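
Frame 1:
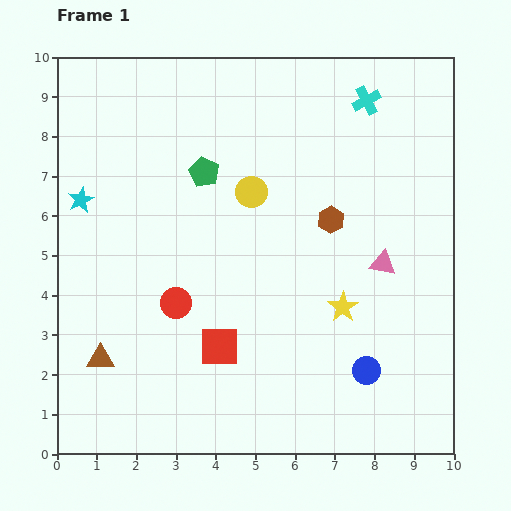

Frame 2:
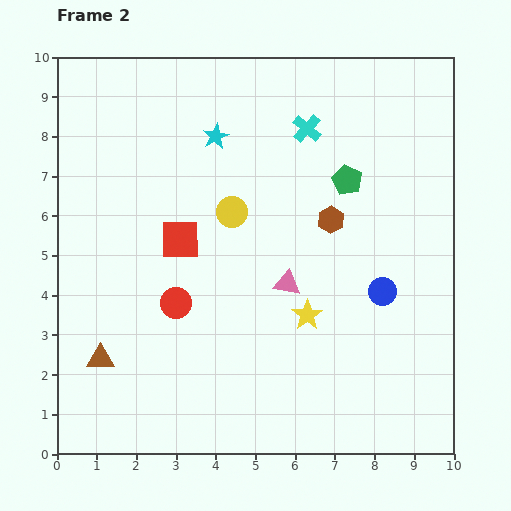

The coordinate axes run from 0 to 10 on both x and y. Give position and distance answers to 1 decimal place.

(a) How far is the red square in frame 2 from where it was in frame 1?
2.9

The red square moved from (4.1, 2.7) to (3.1, 5.4), a distance of √(1.0² + 2.7²) ≈ 2.9.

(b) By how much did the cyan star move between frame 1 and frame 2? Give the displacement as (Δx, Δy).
(3.4, 1.6)

The cyan star was at (0.6, 6.4) in frame 1 and (4.0, 8.0) in frame 2.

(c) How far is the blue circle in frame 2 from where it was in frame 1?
2.0

The blue circle moved from (7.8, 2.1) to (8.2, 4.1), a distance of √(0.4² + 2.0²) ≈ 2.0.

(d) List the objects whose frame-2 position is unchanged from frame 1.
the red circle, the brown triangle, the brown hexagon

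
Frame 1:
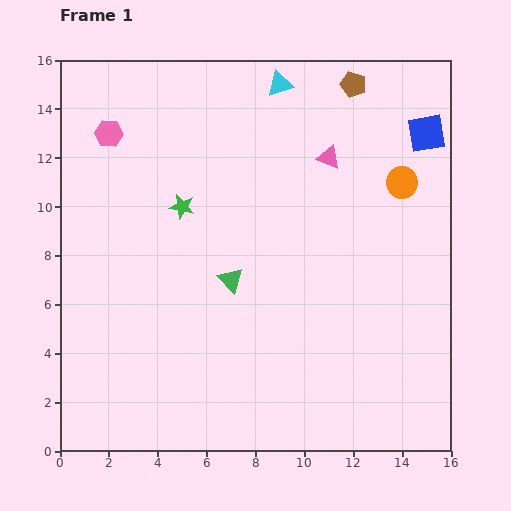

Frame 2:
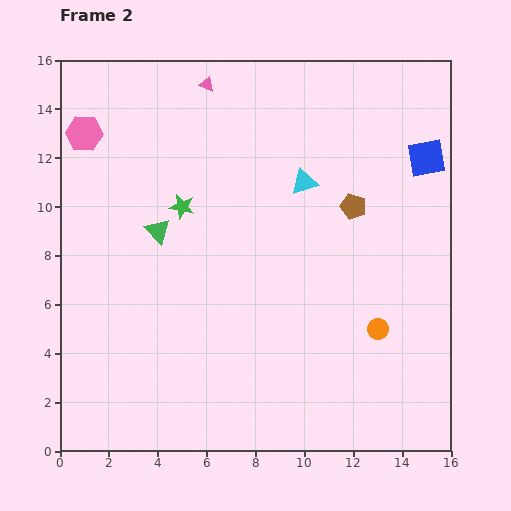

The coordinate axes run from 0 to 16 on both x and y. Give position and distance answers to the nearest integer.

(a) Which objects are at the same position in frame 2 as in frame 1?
the green star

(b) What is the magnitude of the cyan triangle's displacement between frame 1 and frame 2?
4

The cyan triangle moved from (9, 15) to (10, 11), a distance of √(1² + 4²) ≈ 4.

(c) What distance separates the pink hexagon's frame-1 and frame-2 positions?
1

The pink hexagon moved from (2, 13) to (1, 13), a distance of √(1² + 0²) ≈ 1.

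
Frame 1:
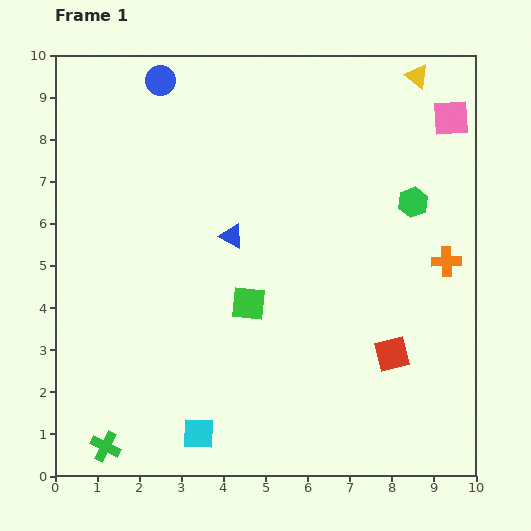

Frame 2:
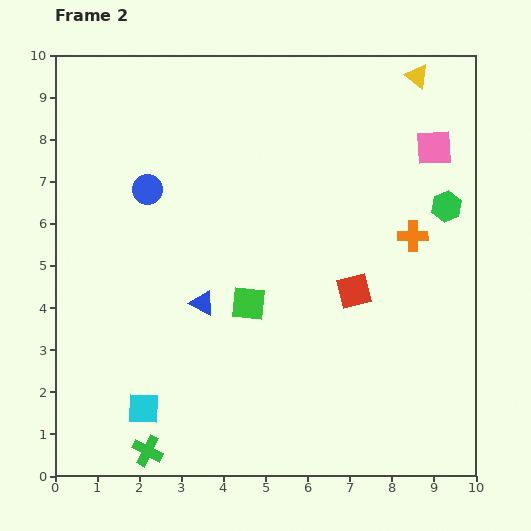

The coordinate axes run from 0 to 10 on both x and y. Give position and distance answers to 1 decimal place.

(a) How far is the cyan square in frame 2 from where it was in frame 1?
1.4

The cyan square moved from (3.4, 1.0) to (2.1, 1.6), a distance of √(1.3² + 0.6²) ≈ 1.4.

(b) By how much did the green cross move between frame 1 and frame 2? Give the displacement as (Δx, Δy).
(1.0, -0.1)

The green cross was at (1.2, 0.7) in frame 1 and (2.2, 0.6) in frame 2.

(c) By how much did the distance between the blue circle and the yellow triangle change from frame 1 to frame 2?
+0.8

Distance in frame 1: 6.1. Distance in frame 2: 6.9.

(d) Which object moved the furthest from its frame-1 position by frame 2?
the blue circle

(moved 2.6; next 1.7)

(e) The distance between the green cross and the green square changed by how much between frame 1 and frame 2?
-0.6

Distance in frame 1: 4.8. Distance in frame 2: 4.2.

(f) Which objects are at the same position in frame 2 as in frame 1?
the yellow triangle, the green square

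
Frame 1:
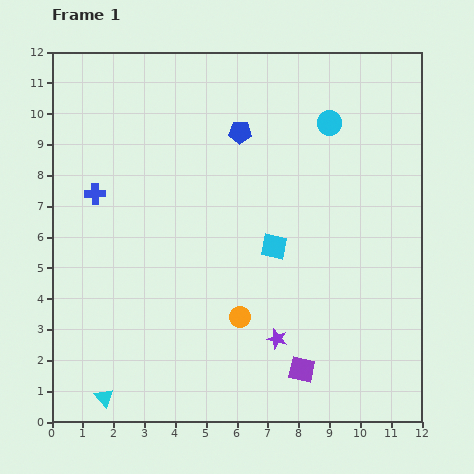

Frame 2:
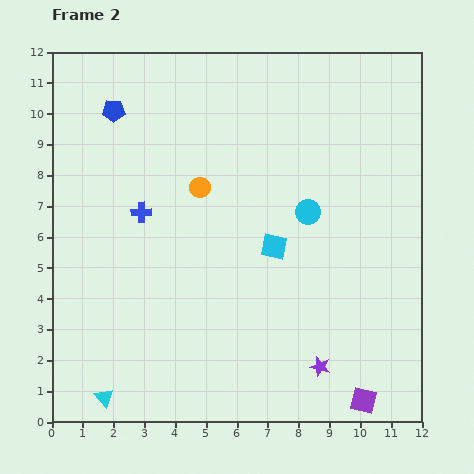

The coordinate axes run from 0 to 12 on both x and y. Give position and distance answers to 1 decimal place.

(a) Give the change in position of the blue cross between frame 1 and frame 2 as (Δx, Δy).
(1.5, -0.6)

The blue cross was at (1.4, 7.4) in frame 1 and (2.9, 6.8) in frame 2.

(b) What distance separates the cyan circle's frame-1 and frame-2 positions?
3.0

The cyan circle moved from (9.0, 9.7) to (8.3, 6.8), a distance of √(0.7² + 2.9²) ≈ 3.0.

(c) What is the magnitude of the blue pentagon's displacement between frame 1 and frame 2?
4.2

The blue pentagon moved from (6.1, 9.4) to (2.0, 10.1), a distance of √(4.1² + 0.7²) ≈ 4.2.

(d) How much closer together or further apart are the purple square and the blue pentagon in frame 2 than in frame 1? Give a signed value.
+4.4

Distance in frame 1: 8.0. Distance in frame 2: 12.4.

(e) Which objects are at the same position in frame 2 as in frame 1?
the cyan triangle, the cyan square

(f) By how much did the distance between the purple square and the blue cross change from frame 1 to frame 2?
+0.6

Distance in frame 1: 8.8. Distance in frame 2: 9.4.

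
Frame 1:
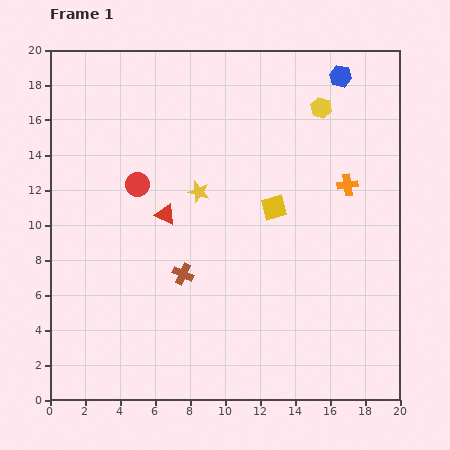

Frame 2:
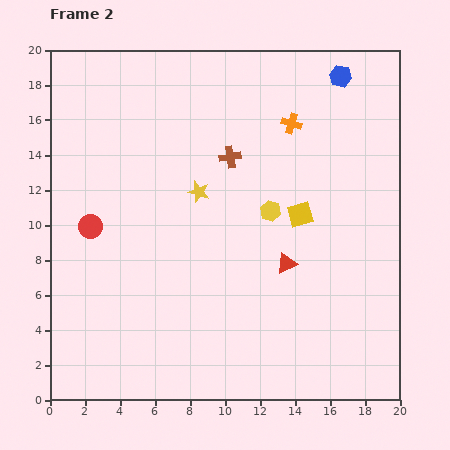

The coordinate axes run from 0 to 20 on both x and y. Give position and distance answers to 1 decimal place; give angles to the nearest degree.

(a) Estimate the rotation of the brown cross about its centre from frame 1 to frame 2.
35° counter-clockwise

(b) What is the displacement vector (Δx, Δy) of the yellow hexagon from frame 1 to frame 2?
(-2.9, -5.9)

The yellow hexagon was at (15.5, 16.7) in frame 1 and (12.6, 10.8) in frame 2.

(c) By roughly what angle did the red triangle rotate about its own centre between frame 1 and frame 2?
50° counter-clockwise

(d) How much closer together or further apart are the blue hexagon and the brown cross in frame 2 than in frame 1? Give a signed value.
-6.6

Distance in frame 1: 14.4. Distance in frame 2: 7.8.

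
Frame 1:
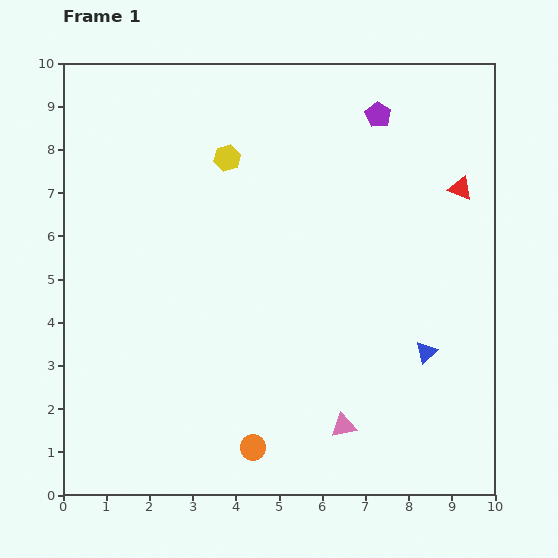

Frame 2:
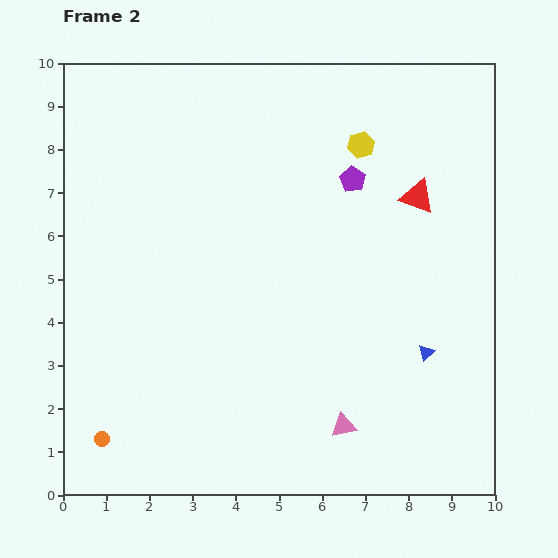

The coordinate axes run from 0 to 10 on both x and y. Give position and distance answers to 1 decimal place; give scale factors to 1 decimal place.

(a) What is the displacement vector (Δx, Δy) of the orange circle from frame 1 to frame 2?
(-3.5, 0.2)

The orange circle was at (4.4, 1.1) in frame 1 and (0.9, 1.3) in frame 2.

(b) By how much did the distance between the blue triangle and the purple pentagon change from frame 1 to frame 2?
-1.3

Distance in frame 1: 5.6. Distance in frame 2: 4.3.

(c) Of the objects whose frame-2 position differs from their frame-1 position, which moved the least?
the red triangle

(moved 1.0)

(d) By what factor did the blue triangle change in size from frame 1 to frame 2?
0.7×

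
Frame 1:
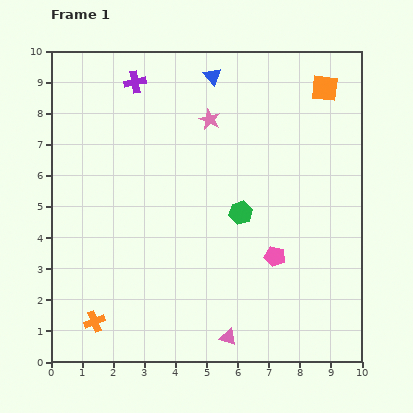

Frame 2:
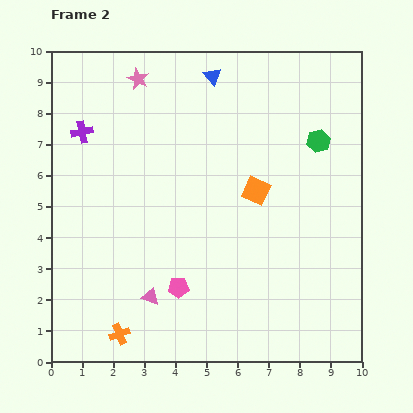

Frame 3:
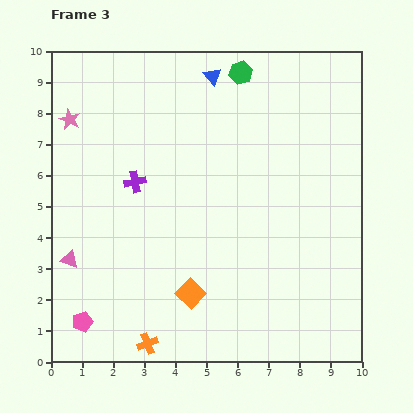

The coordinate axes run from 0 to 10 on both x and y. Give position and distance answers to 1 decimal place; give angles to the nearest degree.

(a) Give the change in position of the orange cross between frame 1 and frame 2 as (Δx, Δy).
(0.8, -0.4)

The orange cross was at (1.4, 1.3) in frame 1 and (2.2, 0.9) in frame 2.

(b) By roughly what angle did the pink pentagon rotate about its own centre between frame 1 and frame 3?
31° counter-clockwise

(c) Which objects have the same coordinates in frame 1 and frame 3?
the blue triangle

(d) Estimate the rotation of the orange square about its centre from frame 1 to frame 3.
39° clockwise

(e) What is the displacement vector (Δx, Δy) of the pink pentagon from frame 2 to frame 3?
(-3.1, -1.1)

The pink pentagon was at (4.1, 2.4) in frame 2 and (1.0, 1.3) in frame 3.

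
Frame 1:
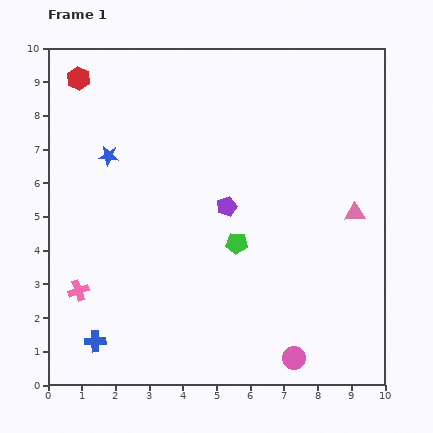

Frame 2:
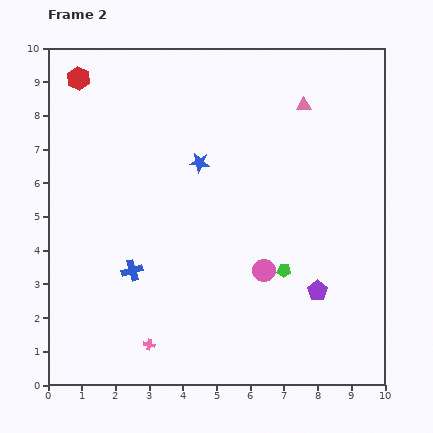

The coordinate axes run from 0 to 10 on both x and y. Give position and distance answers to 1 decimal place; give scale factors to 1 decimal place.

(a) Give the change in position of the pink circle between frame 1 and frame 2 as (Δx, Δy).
(-0.9, 2.6)

The pink circle was at (7.3, 0.8) in frame 1 and (6.4, 3.4) in frame 2.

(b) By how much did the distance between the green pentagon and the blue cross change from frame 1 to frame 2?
-0.6

Distance in frame 1: 5.1. Distance in frame 2: 4.5.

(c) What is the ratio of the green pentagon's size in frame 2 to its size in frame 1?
0.6×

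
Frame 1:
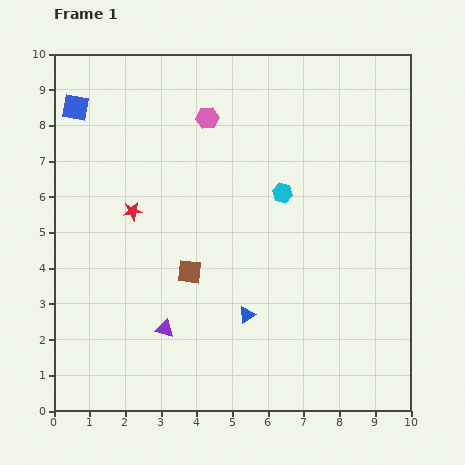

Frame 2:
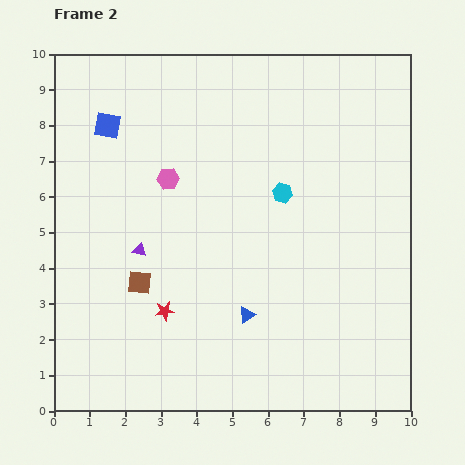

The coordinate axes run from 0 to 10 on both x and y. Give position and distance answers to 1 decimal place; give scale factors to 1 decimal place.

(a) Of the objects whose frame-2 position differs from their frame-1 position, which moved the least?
the blue square

(moved 1.0)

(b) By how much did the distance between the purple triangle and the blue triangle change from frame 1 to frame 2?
+1.2

Distance in frame 1: 2.3. Distance in frame 2: 3.5.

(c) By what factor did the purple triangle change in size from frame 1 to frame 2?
0.8×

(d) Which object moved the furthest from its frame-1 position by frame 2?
the red star

(moved 2.9; next 2.3)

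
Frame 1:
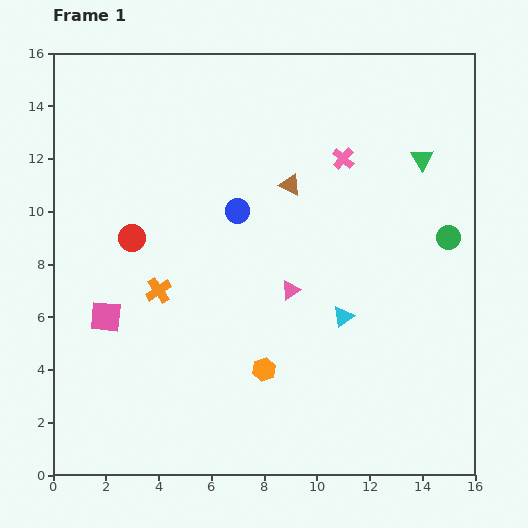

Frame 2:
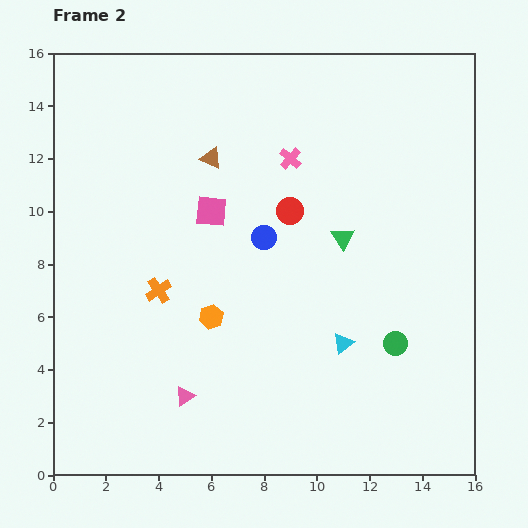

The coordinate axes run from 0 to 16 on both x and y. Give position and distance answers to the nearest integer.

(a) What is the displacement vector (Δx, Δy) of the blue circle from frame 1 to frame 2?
(1, -1)

The blue circle was at (7, 10) in frame 1 and (8, 9) in frame 2.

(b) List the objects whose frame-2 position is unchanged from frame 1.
the orange cross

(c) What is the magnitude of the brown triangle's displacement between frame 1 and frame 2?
3

The brown triangle moved from (9, 11) to (6, 12), a distance of √(3² + 1²) ≈ 3.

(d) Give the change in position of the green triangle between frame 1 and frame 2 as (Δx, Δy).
(-3, -3)

The green triangle was at (14, 12) in frame 1 and (11, 9) in frame 2.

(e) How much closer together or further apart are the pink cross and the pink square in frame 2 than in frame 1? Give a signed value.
-7

Distance in frame 1: 11. Distance in frame 2: 4.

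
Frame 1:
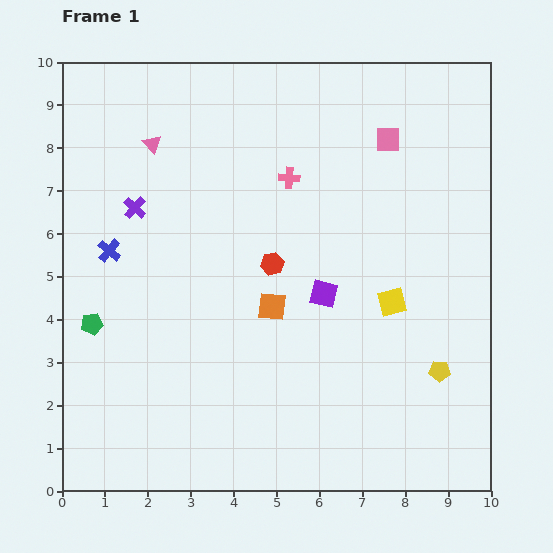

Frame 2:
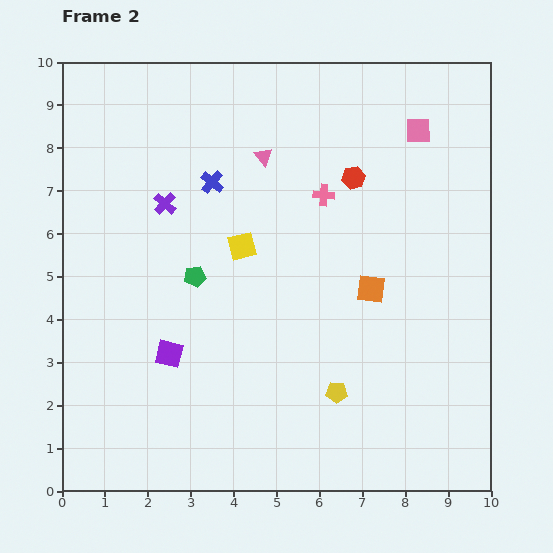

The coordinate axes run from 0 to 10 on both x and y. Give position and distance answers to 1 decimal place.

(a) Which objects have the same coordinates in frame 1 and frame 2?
none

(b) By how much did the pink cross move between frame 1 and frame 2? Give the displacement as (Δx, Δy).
(0.8, -0.4)

The pink cross was at (5.3, 7.3) in frame 1 and (6.1, 6.9) in frame 2.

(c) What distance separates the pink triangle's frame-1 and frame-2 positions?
2.6

The pink triangle moved from (2.1, 8.1) to (4.7, 7.8), a distance of √(2.6² + 0.3²) ≈ 2.6.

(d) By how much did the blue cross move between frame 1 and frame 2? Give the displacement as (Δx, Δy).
(2.4, 1.6)

The blue cross was at (1.1, 5.6) in frame 1 and (3.5, 7.2) in frame 2.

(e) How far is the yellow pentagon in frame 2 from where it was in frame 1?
2.5

The yellow pentagon moved from (8.8, 2.8) to (6.4, 2.3), a distance of √(2.4² + 0.5²) ≈ 2.5.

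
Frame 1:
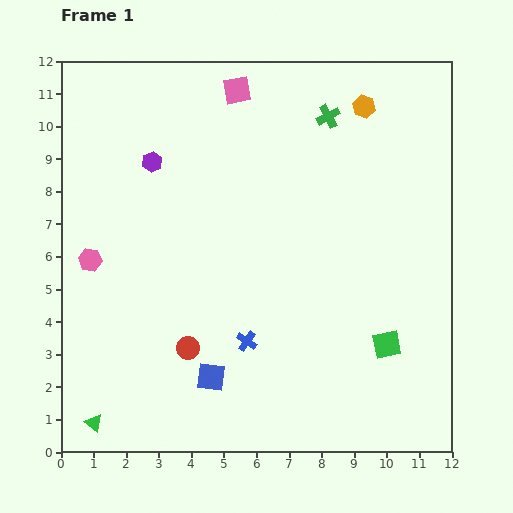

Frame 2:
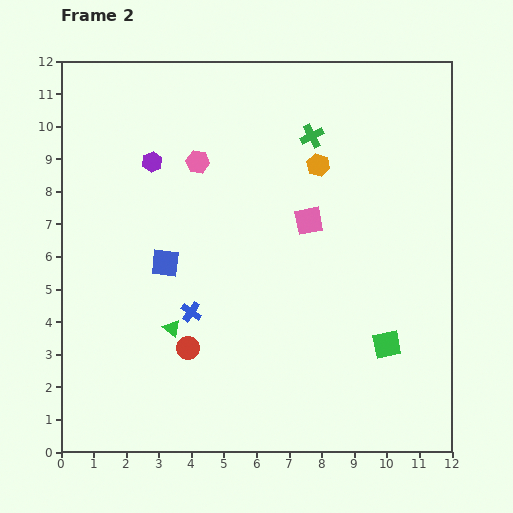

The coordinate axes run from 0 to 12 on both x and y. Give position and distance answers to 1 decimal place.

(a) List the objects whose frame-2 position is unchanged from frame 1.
the red circle, the purple hexagon, the green square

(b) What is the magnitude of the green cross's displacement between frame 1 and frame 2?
0.8

The green cross moved from (8.2, 10.3) to (7.7, 9.7), a distance of √(0.5² + 0.6²) ≈ 0.8.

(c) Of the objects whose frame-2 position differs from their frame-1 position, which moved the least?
the green cross

(moved 0.8)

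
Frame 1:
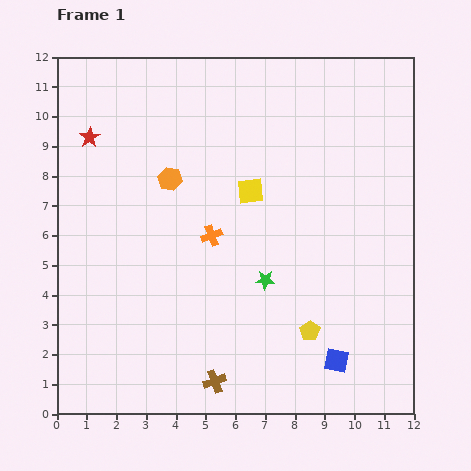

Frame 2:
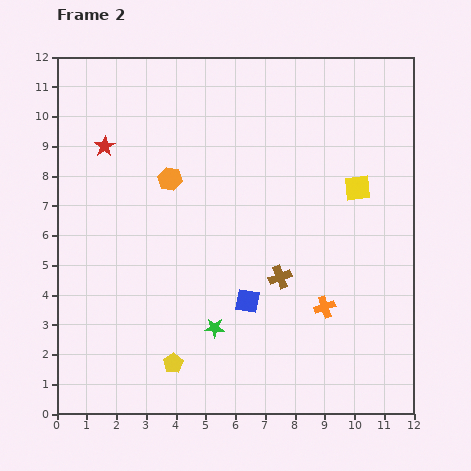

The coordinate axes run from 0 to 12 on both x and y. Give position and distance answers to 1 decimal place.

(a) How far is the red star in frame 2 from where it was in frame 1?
0.6

The red star moved from (1.1, 9.3) to (1.6, 9.0), a distance of √(0.5² + 0.3²) ≈ 0.6.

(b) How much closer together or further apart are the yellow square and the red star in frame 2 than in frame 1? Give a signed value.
+2.9

Distance in frame 1: 5.7. Distance in frame 2: 8.6.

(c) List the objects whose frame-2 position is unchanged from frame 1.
the orange hexagon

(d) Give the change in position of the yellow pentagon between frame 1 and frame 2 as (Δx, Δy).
(-4.6, -1.1)

The yellow pentagon was at (8.5, 2.8) in frame 1 and (3.9, 1.7) in frame 2.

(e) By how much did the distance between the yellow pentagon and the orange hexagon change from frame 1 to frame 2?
-0.7

Distance in frame 1: 6.9. Distance in frame 2: 6.2.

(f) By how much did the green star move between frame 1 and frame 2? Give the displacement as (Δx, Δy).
(-1.7, -1.6)

The green star was at (7.0, 4.5) in frame 1 and (5.3, 2.9) in frame 2.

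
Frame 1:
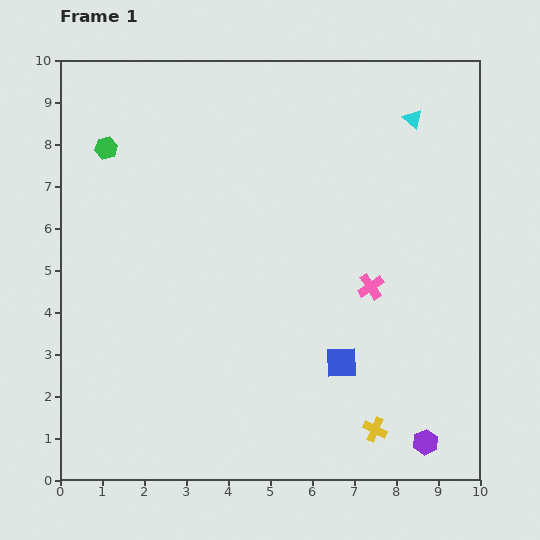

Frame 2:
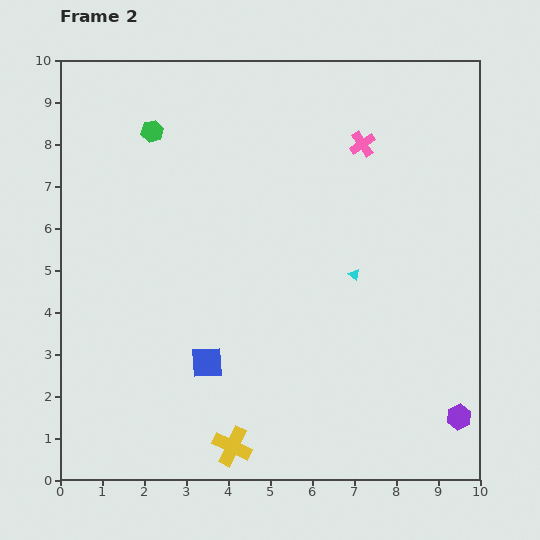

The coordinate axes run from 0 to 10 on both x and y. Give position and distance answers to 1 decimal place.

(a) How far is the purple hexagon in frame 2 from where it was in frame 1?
1.0

The purple hexagon moved from (8.7, 0.9) to (9.5, 1.5), a distance of √(0.8² + 0.6²) ≈ 1.0.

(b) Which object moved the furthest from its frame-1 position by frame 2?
the cyan triangle

(moved 4.0; next 3.4)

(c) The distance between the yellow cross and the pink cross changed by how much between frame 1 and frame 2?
+4.4

Distance in frame 1: 3.4. Distance in frame 2: 7.8.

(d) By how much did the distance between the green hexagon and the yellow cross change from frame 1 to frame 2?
-1.6

Distance in frame 1: 9.3. Distance in frame 2: 7.7.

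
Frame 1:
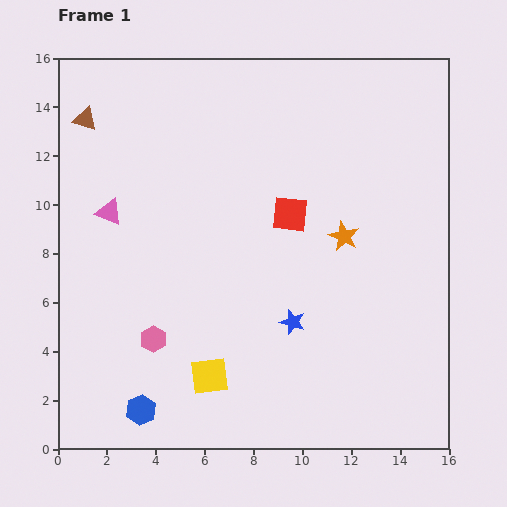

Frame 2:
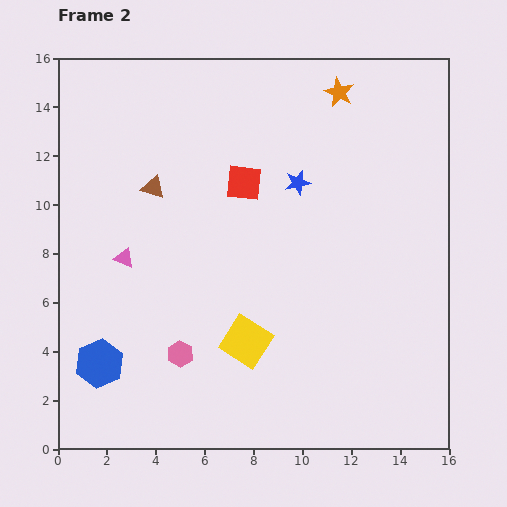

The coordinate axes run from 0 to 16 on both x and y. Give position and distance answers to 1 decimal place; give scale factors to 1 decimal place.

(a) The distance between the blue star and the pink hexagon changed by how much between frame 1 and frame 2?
+2.8

Distance in frame 1: 5.7. Distance in frame 2: 8.5.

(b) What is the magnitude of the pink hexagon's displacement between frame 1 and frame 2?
1.3

The pink hexagon moved from (3.9, 4.5) to (5.0, 3.9), a distance of √(1.1² + 0.6²) ≈ 1.3.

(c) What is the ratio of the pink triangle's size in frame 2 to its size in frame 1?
0.7×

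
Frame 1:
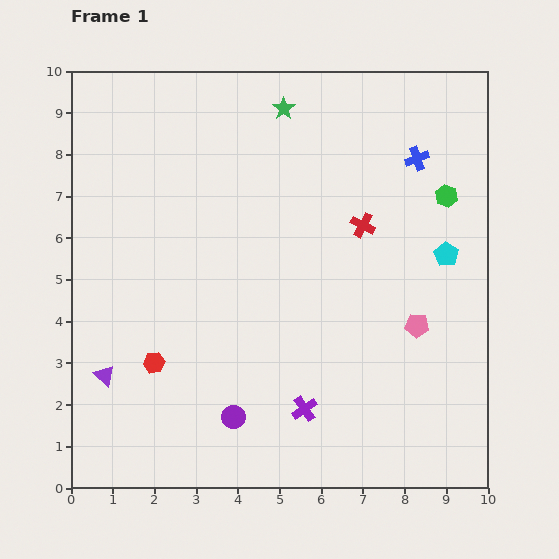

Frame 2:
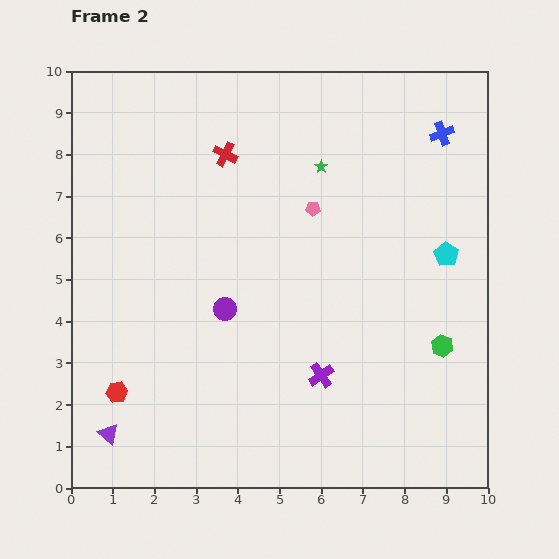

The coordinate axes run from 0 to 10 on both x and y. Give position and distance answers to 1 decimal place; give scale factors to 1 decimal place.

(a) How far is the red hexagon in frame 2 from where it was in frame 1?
1.1

The red hexagon moved from (2.0, 3.0) to (1.1, 2.3), a distance of √(0.9² + 0.7²) ≈ 1.1.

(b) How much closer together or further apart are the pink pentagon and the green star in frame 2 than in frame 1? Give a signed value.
-5.1

Distance in frame 1: 6.1. Distance in frame 2: 1.0.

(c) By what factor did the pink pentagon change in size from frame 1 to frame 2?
0.6×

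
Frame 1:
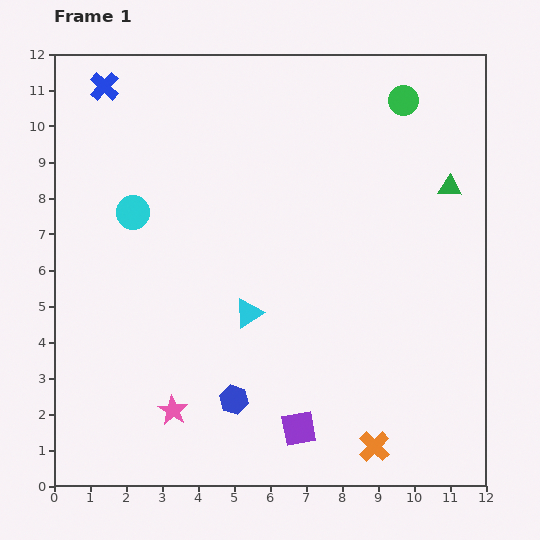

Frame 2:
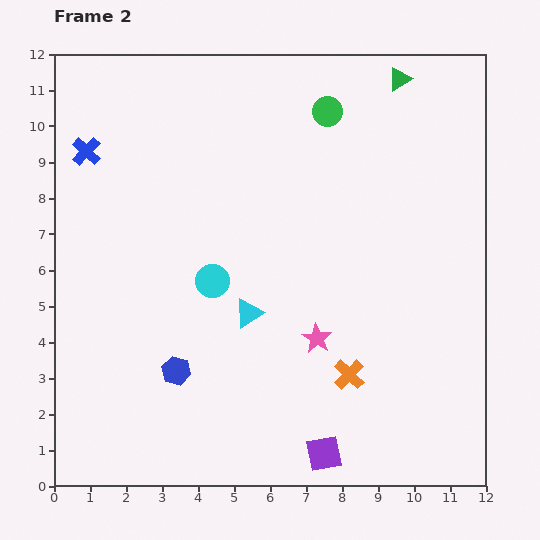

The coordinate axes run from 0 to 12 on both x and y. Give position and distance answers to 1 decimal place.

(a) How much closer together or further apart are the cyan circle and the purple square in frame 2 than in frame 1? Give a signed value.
-1.9

Distance in frame 1: 7.6. Distance in frame 2: 5.7.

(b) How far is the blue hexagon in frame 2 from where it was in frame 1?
1.8

The blue hexagon moved from (5.0, 2.4) to (3.4, 3.2), a distance of √(1.6² + 0.8²) ≈ 1.8.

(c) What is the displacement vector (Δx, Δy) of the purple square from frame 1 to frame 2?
(0.7, -0.7)

The purple square was at (6.8, 1.6) in frame 1 and (7.5, 0.9) in frame 2.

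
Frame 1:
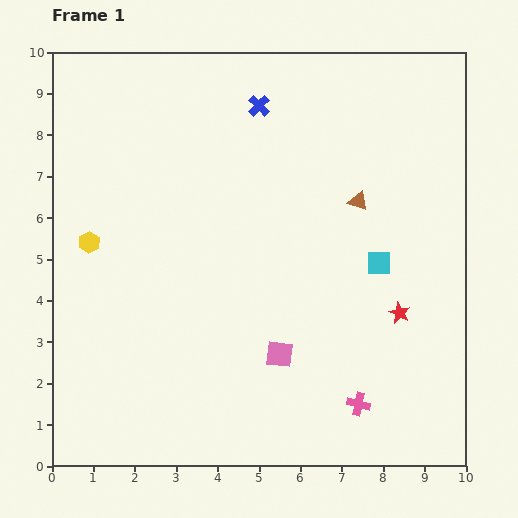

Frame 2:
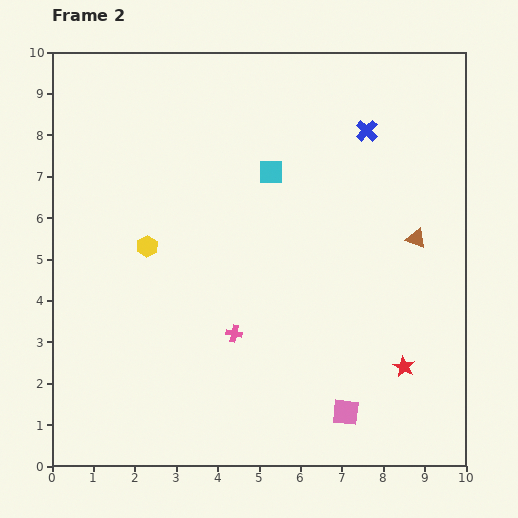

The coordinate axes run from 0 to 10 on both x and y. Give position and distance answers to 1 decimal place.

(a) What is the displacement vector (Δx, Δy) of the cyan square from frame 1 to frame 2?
(-2.6, 2.2)

The cyan square was at (7.9, 4.9) in frame 1 and (5.3, 7.1) in frame 2.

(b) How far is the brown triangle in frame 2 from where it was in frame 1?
1.7

The brown triangle moved from (7.4, 6.4) to (8.8, 5.5), a distance of √(1.4² + 0.9²) ≈ 1.7.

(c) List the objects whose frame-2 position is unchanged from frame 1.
none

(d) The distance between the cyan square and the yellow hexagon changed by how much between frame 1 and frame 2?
-3.5

Distance in frame 1: 7.0. Distance in frame 2: 3.5.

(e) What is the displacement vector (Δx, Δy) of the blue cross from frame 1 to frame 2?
(2.6, -0.6)

The blue cross was at (5.0, 8.7) in frame 1 and (7.6, 8.1) in frame 2.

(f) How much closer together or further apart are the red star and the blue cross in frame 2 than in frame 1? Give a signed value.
-0.2

Distance in frame 1: 6.0. Distance in frame 2: 5.8.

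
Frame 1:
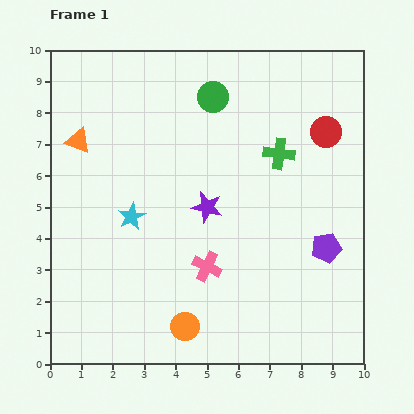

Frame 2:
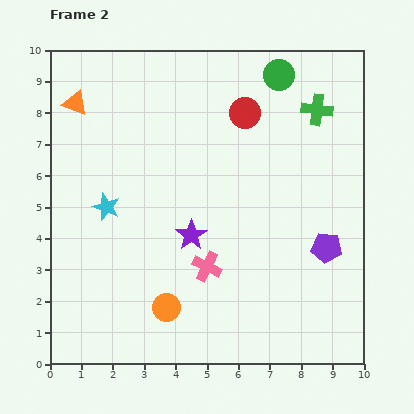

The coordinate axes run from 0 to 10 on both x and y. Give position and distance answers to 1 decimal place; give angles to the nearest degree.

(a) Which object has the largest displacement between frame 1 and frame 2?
the red circle

(moved 2.7; next 2.2)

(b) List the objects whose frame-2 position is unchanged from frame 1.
the purple pentagon, the pink cross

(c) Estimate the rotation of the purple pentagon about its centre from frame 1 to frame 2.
17° clockwise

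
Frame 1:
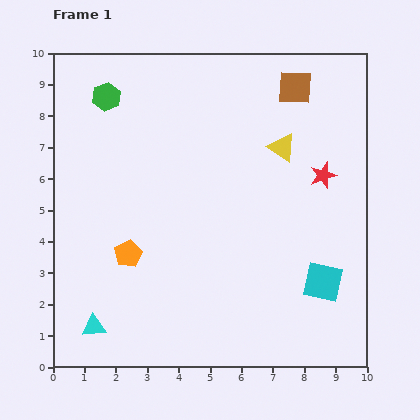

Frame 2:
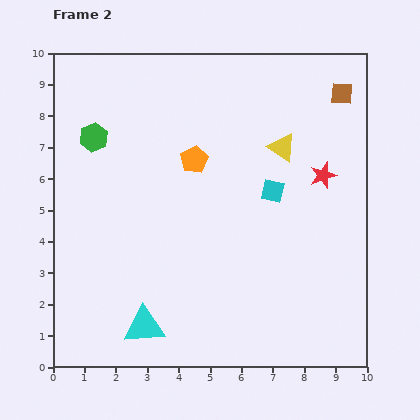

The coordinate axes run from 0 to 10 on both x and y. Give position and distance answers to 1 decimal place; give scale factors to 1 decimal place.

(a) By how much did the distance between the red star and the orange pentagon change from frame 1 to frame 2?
-2.6

Distance in frame 1: 6.7. Distance in frame 2: 4.1.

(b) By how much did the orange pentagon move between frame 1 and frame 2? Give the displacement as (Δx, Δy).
(2.1, 3.0)

The orange pentagon was at (2.4, 3.6) in frame 1 and (4.5, 6.6) in frame 2.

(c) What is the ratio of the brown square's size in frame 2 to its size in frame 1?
0.7×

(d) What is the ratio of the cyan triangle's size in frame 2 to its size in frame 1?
1.7×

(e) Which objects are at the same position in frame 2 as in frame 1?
the yellow triangle, the red star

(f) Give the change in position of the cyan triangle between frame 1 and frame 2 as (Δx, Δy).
(1.6, 0.0)

The cyan triangle was at (1.3, 1.3) in frame 1 and (2.9, 1.3) in frame 2.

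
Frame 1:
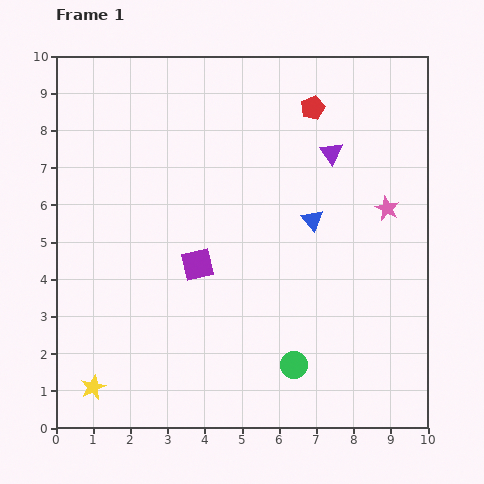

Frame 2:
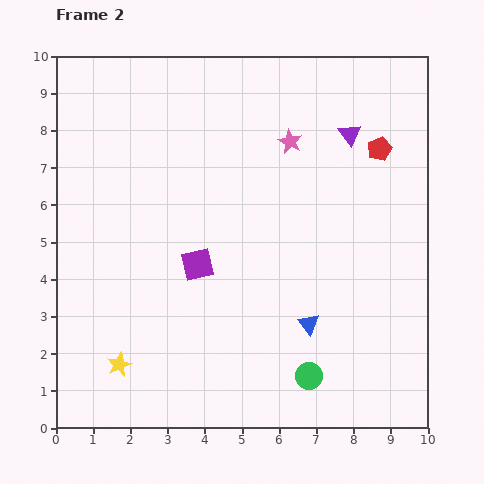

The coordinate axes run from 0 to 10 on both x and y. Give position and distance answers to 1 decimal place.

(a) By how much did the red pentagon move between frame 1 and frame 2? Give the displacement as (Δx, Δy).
(1.8, -1.1)

The red pentagon was at (6.9, 8.6) in frame 1 and (8.7, 7.5) in frame 2.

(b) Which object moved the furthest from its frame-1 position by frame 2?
the pink star

(moved 3.2; next 2.8)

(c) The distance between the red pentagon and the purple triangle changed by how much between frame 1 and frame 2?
-0.4

Distance in frame 1: 1.3. Distance in frame 2: 0.9.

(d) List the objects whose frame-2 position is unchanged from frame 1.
the purple square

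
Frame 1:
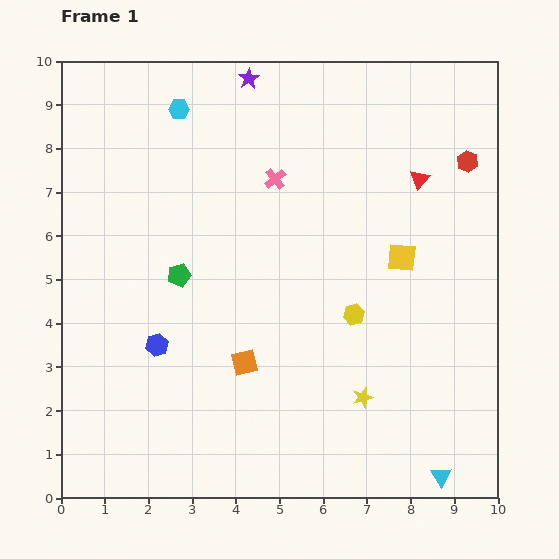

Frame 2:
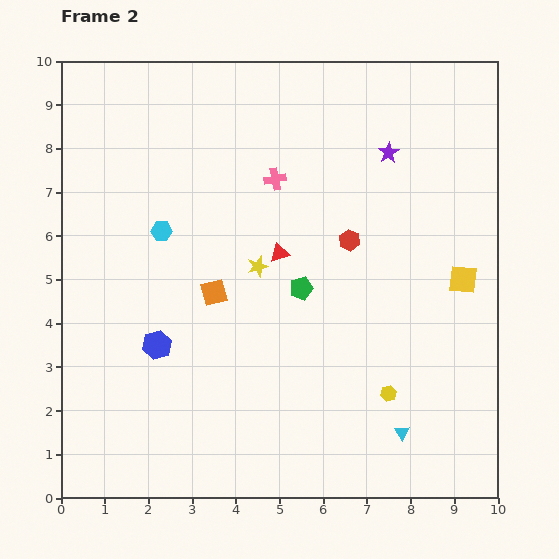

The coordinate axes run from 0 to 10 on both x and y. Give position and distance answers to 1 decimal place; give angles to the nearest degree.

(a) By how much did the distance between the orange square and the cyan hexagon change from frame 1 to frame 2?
-4.2

Distance in frame 1: 6.0. Distance in frame 2: 1.8.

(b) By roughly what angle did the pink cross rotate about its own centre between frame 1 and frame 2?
27° clockwise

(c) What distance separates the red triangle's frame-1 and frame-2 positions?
3.6

The red triangle moved from (8.2, 7.3) to (5.0, 5.6), a distance of √(3.2² + 1.7²) ≈ 3.6.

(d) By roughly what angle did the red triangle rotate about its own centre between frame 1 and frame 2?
32° clockwise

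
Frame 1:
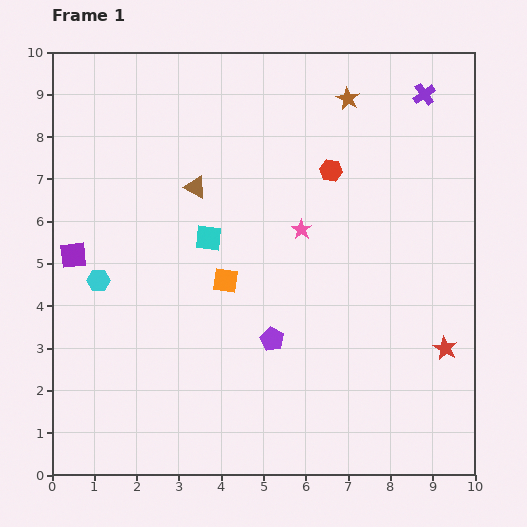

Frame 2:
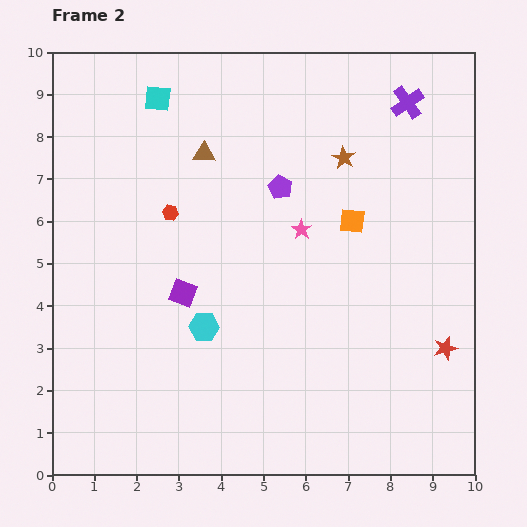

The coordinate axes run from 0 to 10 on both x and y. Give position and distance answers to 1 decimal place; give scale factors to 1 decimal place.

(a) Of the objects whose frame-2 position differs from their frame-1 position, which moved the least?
the purple cross

(moved 0.4)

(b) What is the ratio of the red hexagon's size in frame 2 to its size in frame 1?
0.7×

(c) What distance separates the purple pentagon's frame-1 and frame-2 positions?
3.6

The purple pentagon moved from (5.2, 3.2) to (5.4, 6.8), a distance of √(0.2² + 3.6²) ≈ 3.6.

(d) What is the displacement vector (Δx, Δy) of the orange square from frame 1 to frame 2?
(3.0, 1.4)

The orange square was at (4.1, 4.6) in frame 1 and (7.1, 6.0) in frame 2.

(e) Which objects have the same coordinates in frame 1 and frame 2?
the red star, the pink star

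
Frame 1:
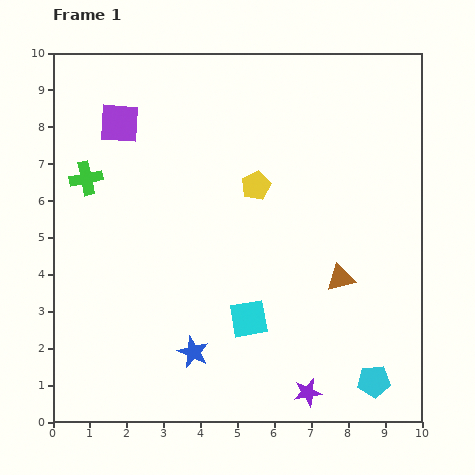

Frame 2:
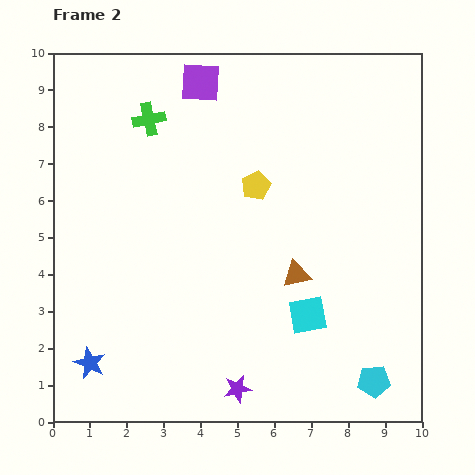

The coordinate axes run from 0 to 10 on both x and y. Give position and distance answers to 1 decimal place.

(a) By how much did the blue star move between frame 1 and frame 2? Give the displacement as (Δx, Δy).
(-2.8, -0.3)

The blue star was at (3.8, 1.9) in frame 1 and (1.0, 1.6) in frame 2.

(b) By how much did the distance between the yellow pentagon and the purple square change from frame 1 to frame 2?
-0.9

Distance in frame 1: 4.1. Distance in frame 2: 3.2.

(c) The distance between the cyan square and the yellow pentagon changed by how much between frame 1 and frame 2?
+0.2

Distance in frame 1: 3.6. Distance in frame 2: 3.8.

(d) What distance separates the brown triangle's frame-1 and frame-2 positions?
1.2

The brown triangle moved from (7.8, 3.9) to (6.6, 4.0), a distance of √(1.2² + 0.1²) ≈ 1.2.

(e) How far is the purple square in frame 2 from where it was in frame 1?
2.5

The purple square moved from (1.8, 8.1) to (4.0, 9.2), a distance of √(2.2² + 1.1²) ≈ 2.5.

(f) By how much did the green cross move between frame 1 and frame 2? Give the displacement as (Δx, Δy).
(1.7, 1.6)

The green cross was at (0.9, 6.6) in frame 1 and (2.6, 8.2) in frame 2.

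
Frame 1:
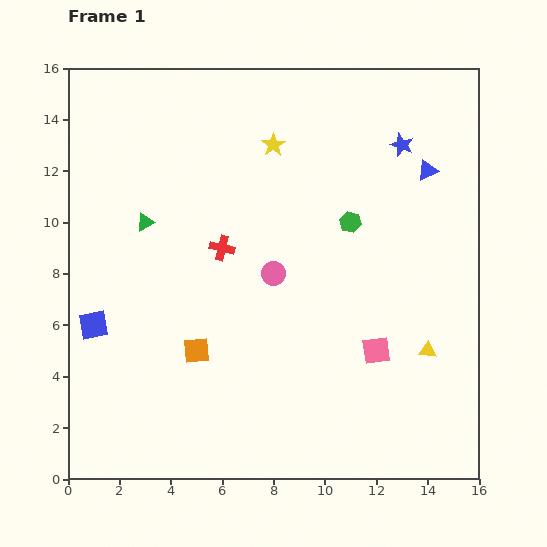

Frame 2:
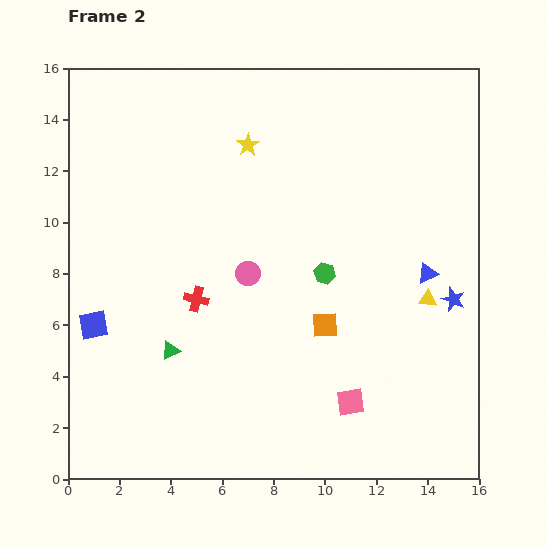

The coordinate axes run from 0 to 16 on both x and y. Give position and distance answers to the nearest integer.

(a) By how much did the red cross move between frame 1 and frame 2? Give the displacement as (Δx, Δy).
(-1, -2)

The red cross was at (6, 9) in frame 1 and (5, 7) in frame 2.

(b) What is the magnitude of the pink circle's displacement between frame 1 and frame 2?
1

The pink circle moved from (8, 8) to (7, 8), a distance of √(1² + 0²) ≈ 1.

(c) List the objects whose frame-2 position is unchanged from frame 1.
the blue square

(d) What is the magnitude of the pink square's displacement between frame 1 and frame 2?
2

The pink square moved from (12, 5) to (11, 3), a distance of √(1² + 2²) ≈ 2.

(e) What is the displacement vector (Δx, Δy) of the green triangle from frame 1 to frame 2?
(1, -5)

The green triangle was at (3, 10) in frame 1 and (4, 5) in frame 2.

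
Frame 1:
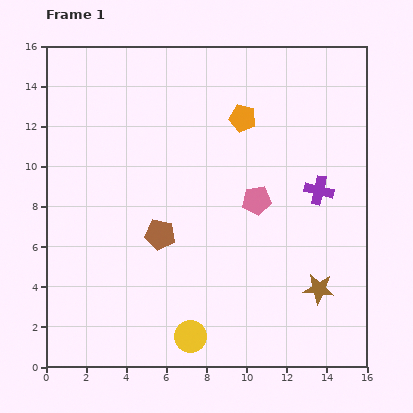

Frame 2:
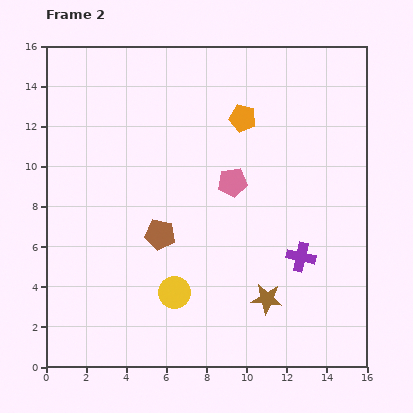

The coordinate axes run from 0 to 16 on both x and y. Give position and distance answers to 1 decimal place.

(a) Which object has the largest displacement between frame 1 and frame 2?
the purple cross

(moved 3.4; next 2.6)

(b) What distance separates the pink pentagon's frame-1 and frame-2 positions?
1.5

The pink pentagon moved from (10.5, 8.3) to (9.3, 9.2), a distance of √(1.2² + 0.9²) ≈ 1.5.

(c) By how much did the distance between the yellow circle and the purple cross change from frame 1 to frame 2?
-3.1

Distance in frame 1: 9.7. Distance in frame 2: 6.6.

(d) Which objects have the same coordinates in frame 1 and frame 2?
the brown pentagon, the orange pentagon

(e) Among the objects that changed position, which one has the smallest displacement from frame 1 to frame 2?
the pink pentagon

(moved 1.5)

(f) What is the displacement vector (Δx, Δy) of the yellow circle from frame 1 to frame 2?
(-0.8, 2.2)

The yellow circle was at (7.2, 1.5) in frame 1 and (6.4, 3.7) in frame 2.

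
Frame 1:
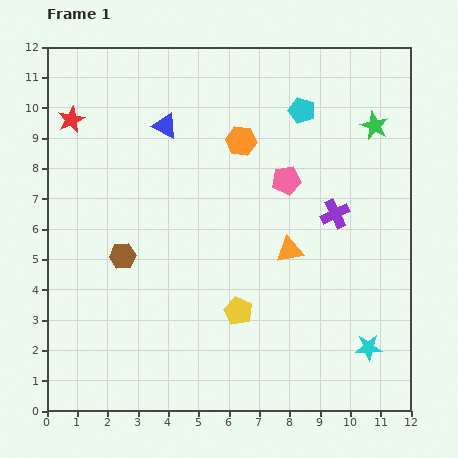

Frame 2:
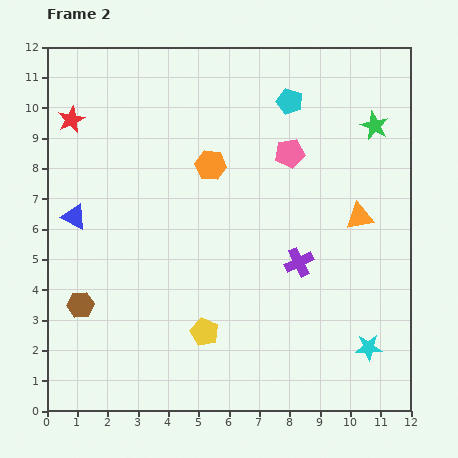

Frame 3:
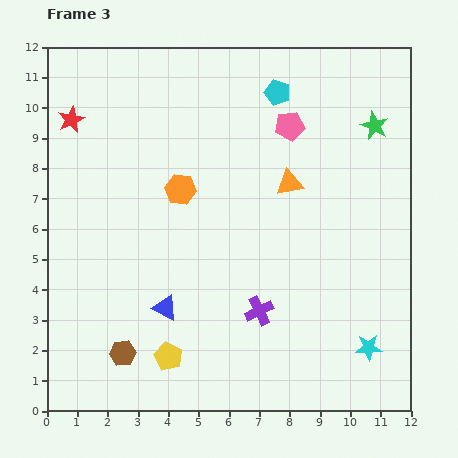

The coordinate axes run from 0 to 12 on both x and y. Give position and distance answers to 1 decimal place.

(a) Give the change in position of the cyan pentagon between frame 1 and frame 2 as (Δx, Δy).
(-0.4, 0.3)

The cyan pentagon was at (8.4, 9.9) in frame 1 and (8.0, 10.2) in frame 2.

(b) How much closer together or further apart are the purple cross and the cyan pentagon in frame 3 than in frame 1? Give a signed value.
+3.6

Distance in frame 1: 3.6. Distance in frame 3: 7.2.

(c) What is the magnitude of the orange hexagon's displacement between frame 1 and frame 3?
2.6

The orange hexagon moved from (6.4, 8.9) to (4.4, 7.3), a distance of √(2.0² + 1.6²) ≈ 2.6.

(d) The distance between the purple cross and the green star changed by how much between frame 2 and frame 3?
+2.1

Distance in frame 2: 5.1. Distance in frame 3: 7.2.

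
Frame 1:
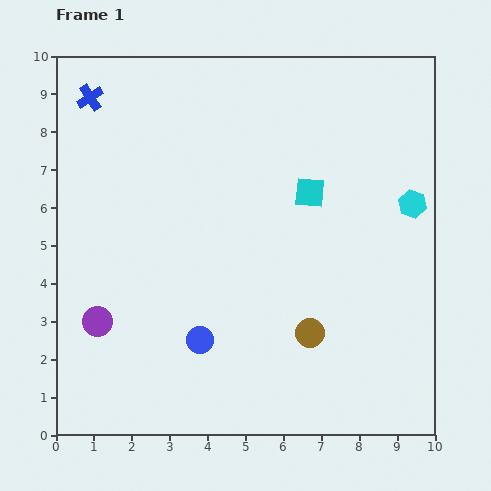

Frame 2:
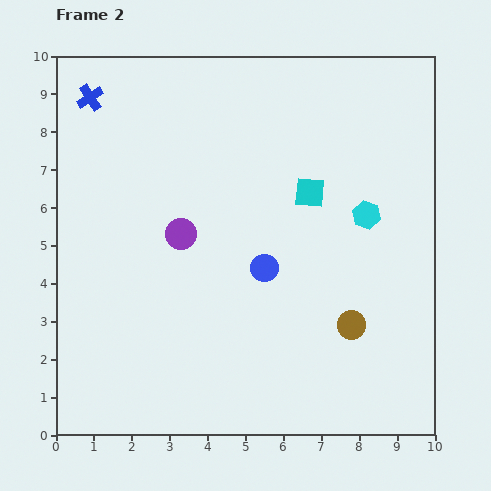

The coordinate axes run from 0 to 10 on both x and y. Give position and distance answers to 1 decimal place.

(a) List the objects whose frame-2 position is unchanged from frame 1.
the blue cross, the cyan square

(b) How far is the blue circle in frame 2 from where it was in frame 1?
2.5

The blue circle moved from (3.8, 2.5) to (5.5, 4.4), a distance of √(1.7² + 1.9²) ≈ 2.5.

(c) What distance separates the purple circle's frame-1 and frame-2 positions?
3.2

The purple circle moved from (1.1, 3.0) to (3.3, 5.3), a distance of √(2.2² + 2.3²) ≈ 3.2.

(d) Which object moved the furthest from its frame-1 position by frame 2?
the purple circle

(moved 3.2; next 2.5)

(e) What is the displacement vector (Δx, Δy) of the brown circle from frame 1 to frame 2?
(1.1, 0.2)

The brown circle was at (6.7, 2.7) in frame 1 and (7.8, 2.9) in frame 2.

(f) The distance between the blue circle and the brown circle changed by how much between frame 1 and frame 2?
-0.2

Distance in frame 1: 2.9. Distance in frame 2: 2.7.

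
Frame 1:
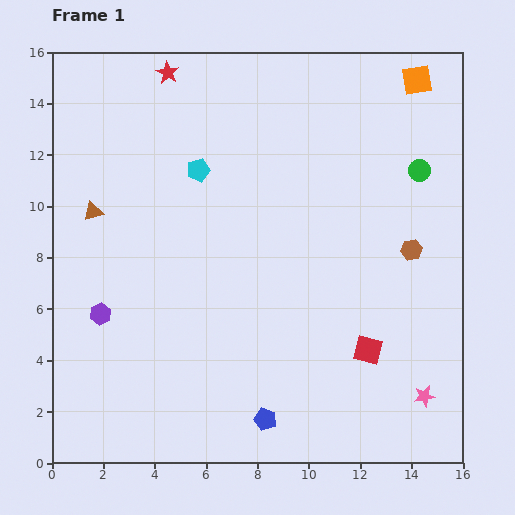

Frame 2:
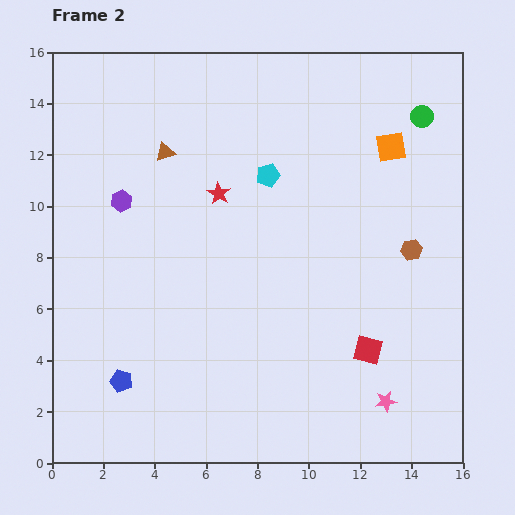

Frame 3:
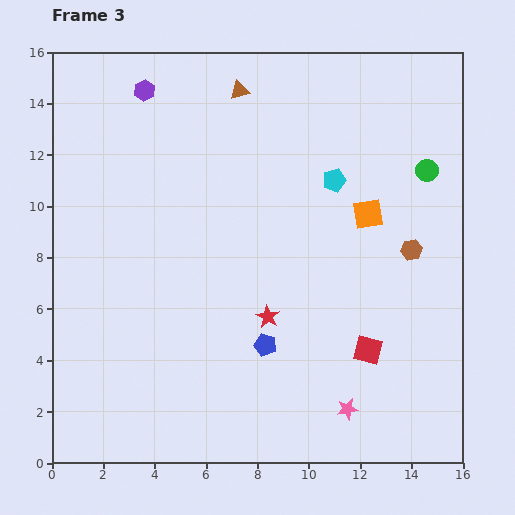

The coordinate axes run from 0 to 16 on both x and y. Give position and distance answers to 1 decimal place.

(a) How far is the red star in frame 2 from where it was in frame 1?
5.1

The red star moved from (4.5, 15.2) to (6.5, 10.5), a distance of √(2.0² + 4.7²) ≈ 5.1.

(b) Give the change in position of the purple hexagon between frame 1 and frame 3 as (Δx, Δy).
(1.7, 8.7)

The purple hexagon was at (1.9, 5.8) in frame 1 and (3.6, 14.5) in frame 3.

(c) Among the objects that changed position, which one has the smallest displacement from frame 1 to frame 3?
the green circle

(moved 0.3)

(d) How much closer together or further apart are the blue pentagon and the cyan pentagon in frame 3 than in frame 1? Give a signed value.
-3.1

Distance in frame 1: 10.0. Distance in frame 3: 6.9.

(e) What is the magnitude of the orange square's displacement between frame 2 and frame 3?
2.8

The orange square moved from (13.2, 12.3) to (12.3, 9.7), a distance of √(0.9² + 2.6²) ≈ 2.8.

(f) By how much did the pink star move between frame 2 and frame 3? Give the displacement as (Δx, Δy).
(-1.5, -0.3)

The pink star was at (13.0, 2.4) in frame 2 and (11.5, 2.1) in frame 3.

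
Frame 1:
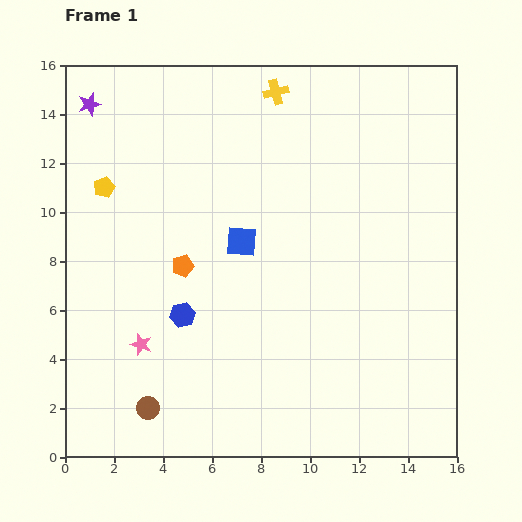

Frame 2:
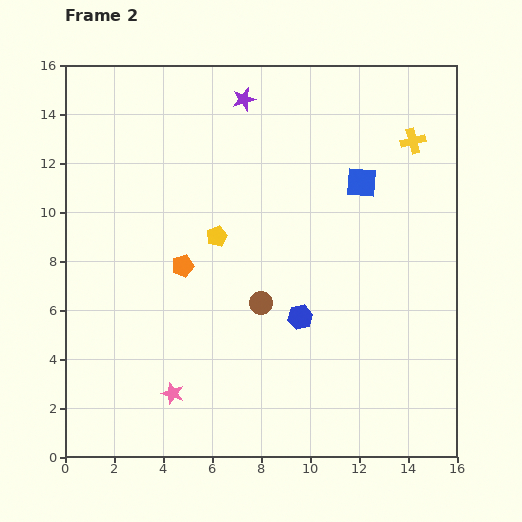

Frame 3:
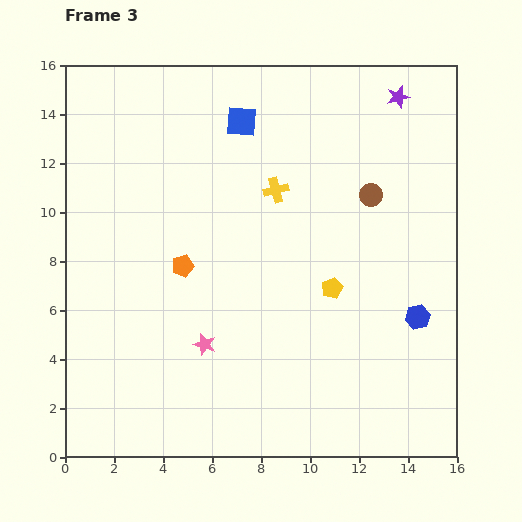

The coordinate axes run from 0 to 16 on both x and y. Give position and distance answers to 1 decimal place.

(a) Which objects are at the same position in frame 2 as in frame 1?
the orange pentagon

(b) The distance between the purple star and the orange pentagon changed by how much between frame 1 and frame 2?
-0.4

Distance in frame 1: 7.6. Distance in frame 2: 7.2.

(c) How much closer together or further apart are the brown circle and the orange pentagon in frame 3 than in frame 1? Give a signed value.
+2.2

Distance in frame 1: 6.0. Distance in frame 3: 8.2.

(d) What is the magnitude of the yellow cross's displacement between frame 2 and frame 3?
5.9

The yellow cross moved from (14.2, 12.9) to (8.6, 10.9), a distance of √(5.6² + 2.0²) ≈ 5.9.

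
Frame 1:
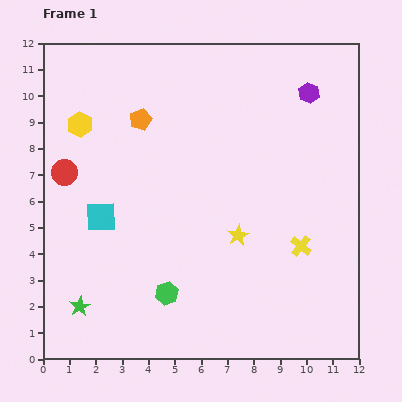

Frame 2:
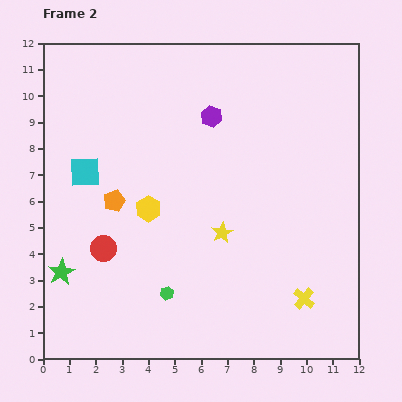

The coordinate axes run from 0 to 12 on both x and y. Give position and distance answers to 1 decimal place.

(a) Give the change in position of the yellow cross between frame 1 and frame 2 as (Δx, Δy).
(0.1, -2.0)

The yellow cross was at (9.8, 4.3) in frame 1 and (9.9, 2.3) in frame 2.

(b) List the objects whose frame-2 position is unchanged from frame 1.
the green hexagon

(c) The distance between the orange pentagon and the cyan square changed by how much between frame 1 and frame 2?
-2.4

Distance in frame 1: 4.0. Distance in frame 2: 1.6.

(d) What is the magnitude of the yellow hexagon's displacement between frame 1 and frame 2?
4.1

The yellow hexagon moved from (1.4, 8.9) to (4.0, 5.7), a distance of √(2.6² + 3.2²) ≈ 4.1.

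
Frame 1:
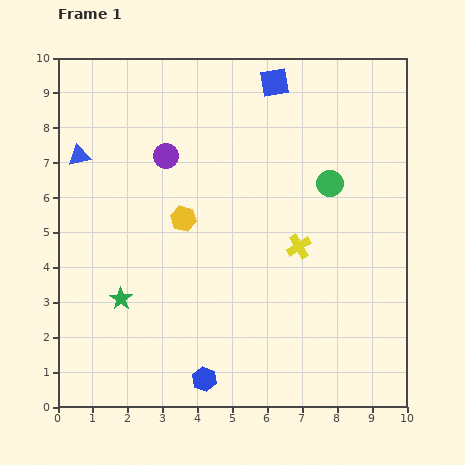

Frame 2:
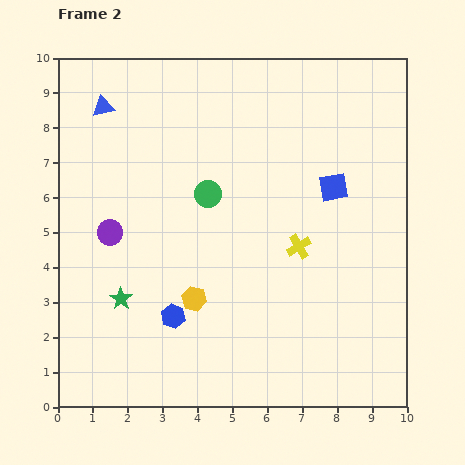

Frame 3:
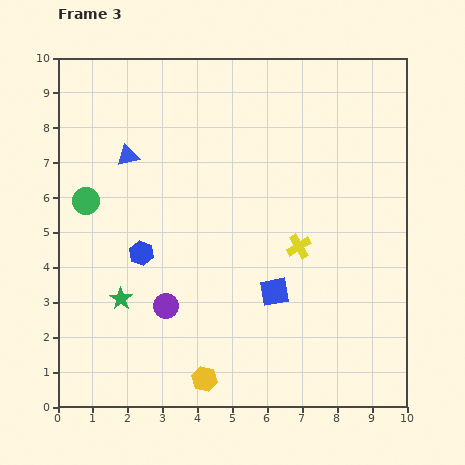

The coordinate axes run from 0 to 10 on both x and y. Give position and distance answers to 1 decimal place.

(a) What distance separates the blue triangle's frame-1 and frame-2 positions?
1.6

The blue triangle moved from (0.6, 7.2) to (1.3, 8.6), a distance of √(0.7² + 1.4²) ≈ 1.6.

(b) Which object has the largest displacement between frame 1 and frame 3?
the green circle

(moved 7.0; next 6.0)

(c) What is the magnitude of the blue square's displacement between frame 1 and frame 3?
6.0

The blue square moved from (6.2, 9.3) to (6.2, 3.3), a distance of √(0.0² + 6.0²) ≈ 6.0.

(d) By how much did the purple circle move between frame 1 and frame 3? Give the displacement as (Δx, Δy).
(0.0, -4.3)

The purple circle was at (3.1, 7.2) in frame 1 and (3.1, 2.9) in frame 3.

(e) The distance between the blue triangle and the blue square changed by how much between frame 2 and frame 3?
-1.3

Distance in frame 2: 7.0. Distance in frame 3: 5.7.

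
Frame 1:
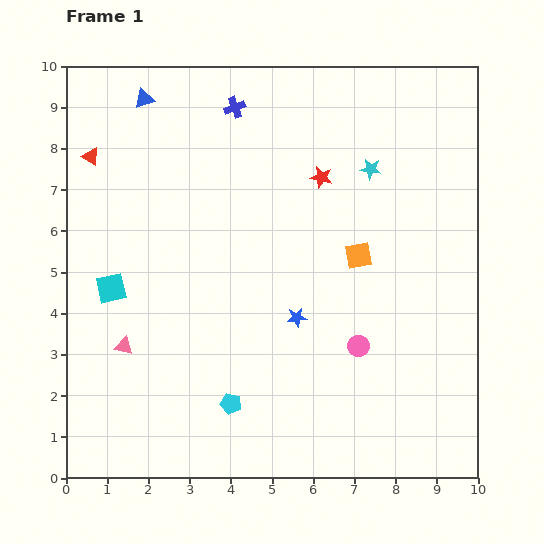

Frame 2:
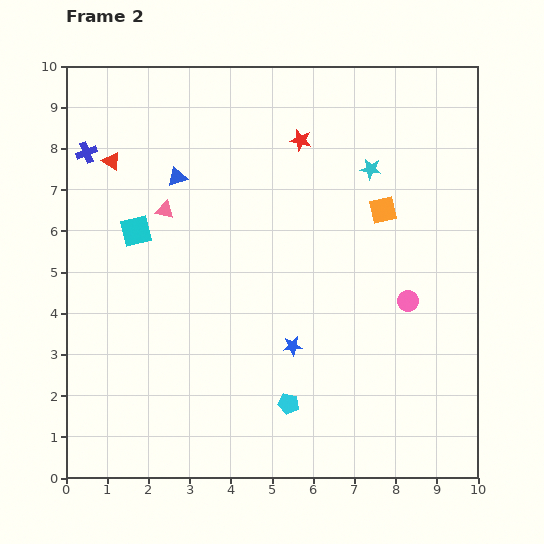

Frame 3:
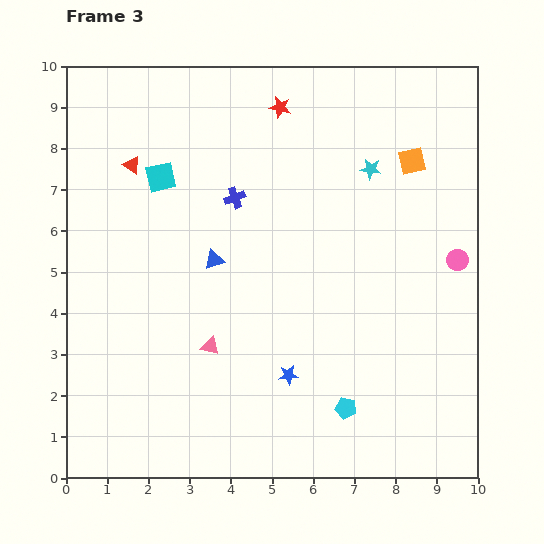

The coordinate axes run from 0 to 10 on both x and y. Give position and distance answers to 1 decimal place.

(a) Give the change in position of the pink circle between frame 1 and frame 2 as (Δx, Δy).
(1.2, 1.1)

The pink circle was at (7.1, 3.2) in frame 1 and (8.3, 4.3) in frame 2.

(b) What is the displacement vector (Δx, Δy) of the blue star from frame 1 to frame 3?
(-0.2, -1.4)

The blue star was at (5.6, 3.9) in frame 1 and (5.4, 2.5) in frame 3.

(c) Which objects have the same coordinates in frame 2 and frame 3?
the cyan star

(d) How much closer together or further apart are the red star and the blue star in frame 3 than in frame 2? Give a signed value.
+1.5

Distance in frame 2: 5.0. Distance in frame 3: 6.5.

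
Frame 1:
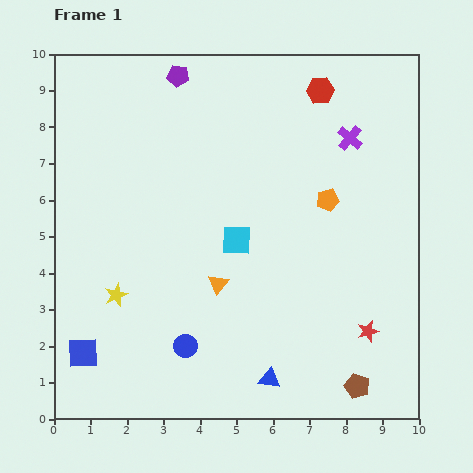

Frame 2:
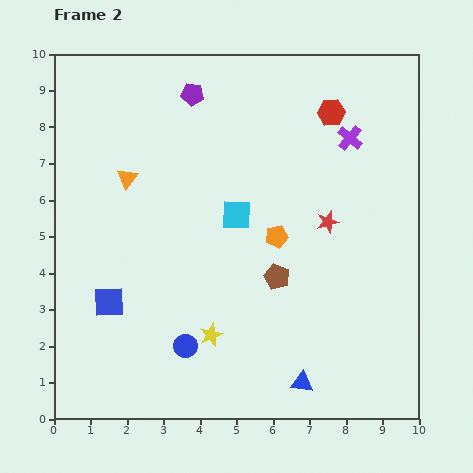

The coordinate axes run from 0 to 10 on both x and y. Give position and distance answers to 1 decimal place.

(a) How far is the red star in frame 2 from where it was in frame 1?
3.2

The red star moved from (8.6, 2.4) to (7.5, 5.4), a distance of √(1.1² + 3.0²) ≈ 3.2.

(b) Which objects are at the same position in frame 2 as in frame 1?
the blue circle, the purple cross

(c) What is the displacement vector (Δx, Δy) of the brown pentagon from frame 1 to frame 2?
(-2.2, 3.0)

The brown pentagon was at (8.3, 0.9) in frame 1 and (6.1, 3.9) in frame 2.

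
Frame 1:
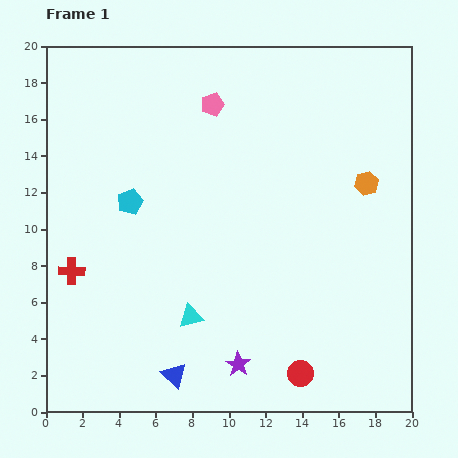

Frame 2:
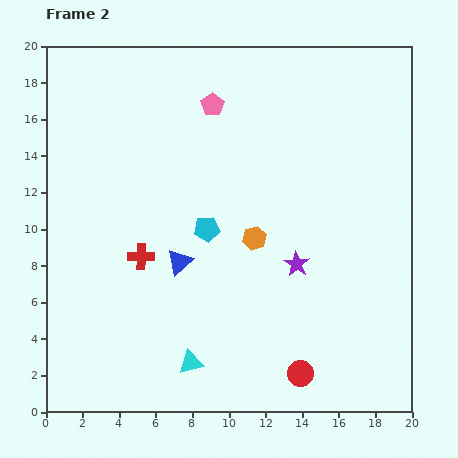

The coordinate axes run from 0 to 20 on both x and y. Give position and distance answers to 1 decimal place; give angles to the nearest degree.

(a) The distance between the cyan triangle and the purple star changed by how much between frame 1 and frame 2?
+4.2

Distance in frame 1: 3.7. Distance in frame 2: 7.9.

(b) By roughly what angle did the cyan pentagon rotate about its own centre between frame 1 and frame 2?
17° clockwise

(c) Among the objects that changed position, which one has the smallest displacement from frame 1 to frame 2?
the cyan triangle

(moved 2.5)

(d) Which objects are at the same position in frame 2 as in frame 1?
the pink pentagon, the red circle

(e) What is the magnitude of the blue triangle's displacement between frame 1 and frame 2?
6.2

The blue triangle moved from (7.0, 2.0) to (7.3, 8.2), a distance of √(0.3² + 6.2²) ≈ 6.2.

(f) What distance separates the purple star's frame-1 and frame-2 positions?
6.4

The purple star moved from (10.5, 2.6) to (13.7, 8.1), a distance of √(3.2² + 5.5²) ≈ 6.4.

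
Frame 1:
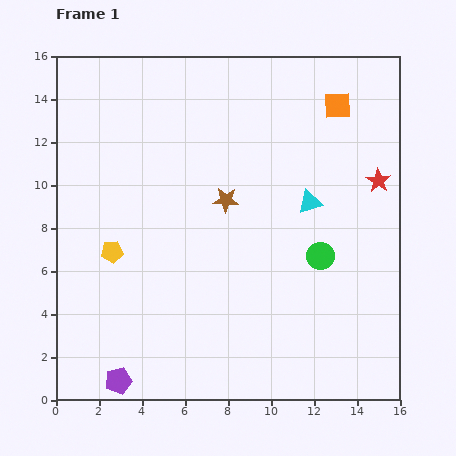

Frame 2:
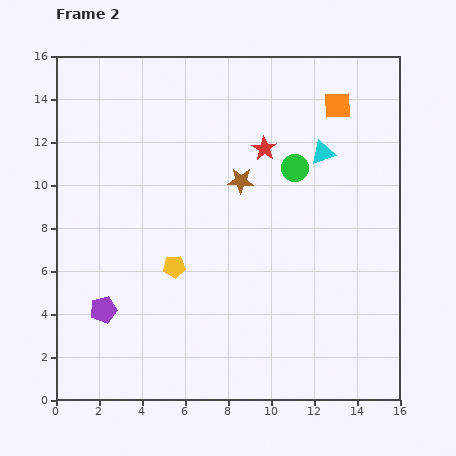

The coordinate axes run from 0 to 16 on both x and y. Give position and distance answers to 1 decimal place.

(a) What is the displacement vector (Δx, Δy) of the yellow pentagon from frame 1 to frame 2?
(2.9, -0.7)

The yellow pentagon was at (2.6, 6.9) in frame 1 and (5.5, 6.2) in frame 2.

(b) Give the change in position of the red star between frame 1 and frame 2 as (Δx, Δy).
(-5.3, 1.5)

The red star was at (15.0, 10.2) in frame 1 and (9.7, 11.7) in frame 2.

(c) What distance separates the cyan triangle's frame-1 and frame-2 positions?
2.4

The cyan triangle moved from (11.8, 9.2) to (12.4, 11.5), a distance of √(0.6² + 2.3²) ≈ 2.4.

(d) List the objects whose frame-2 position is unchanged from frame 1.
the orange square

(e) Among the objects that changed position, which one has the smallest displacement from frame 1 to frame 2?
the brown star

(moved 1.1)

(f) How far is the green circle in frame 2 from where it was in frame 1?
4.3

The green circle moved from (12.3, 6.7) to (11.1, 10.8), a distance of √(1.2² + 4.1²) ≈ 4.3.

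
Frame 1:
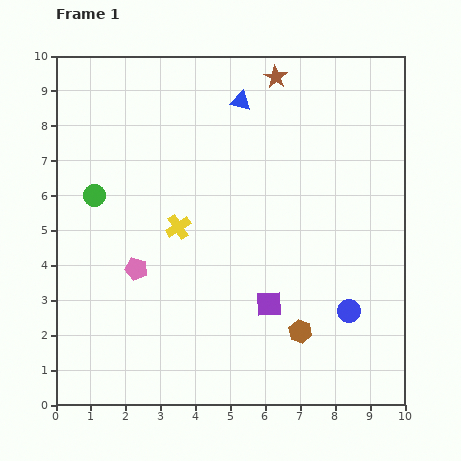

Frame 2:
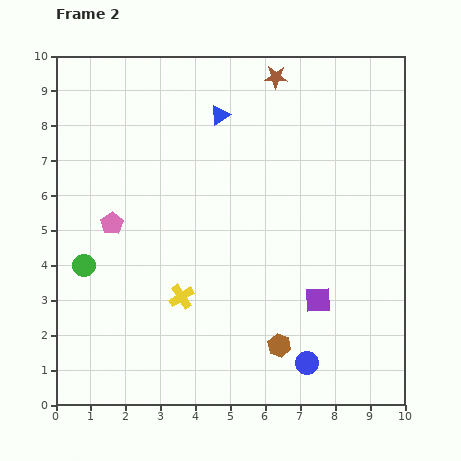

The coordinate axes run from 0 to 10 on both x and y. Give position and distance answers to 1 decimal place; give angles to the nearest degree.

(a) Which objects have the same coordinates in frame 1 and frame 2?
the brown star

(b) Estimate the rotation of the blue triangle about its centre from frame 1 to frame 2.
45° counter-clockwise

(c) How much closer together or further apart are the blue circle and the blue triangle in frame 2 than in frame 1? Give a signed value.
+0.7

Distance in frame 1: 6.8. Distance in frame 2: 7.5.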